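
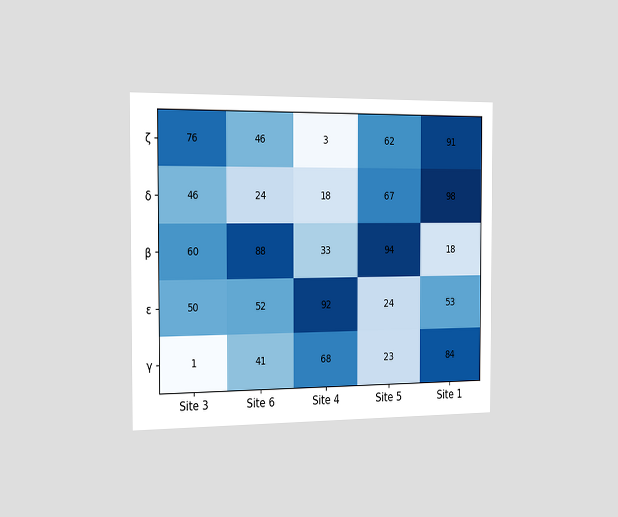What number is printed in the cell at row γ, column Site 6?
The chart is viewed slightly from the left. The (γ, Site 6) cell reads 41.

41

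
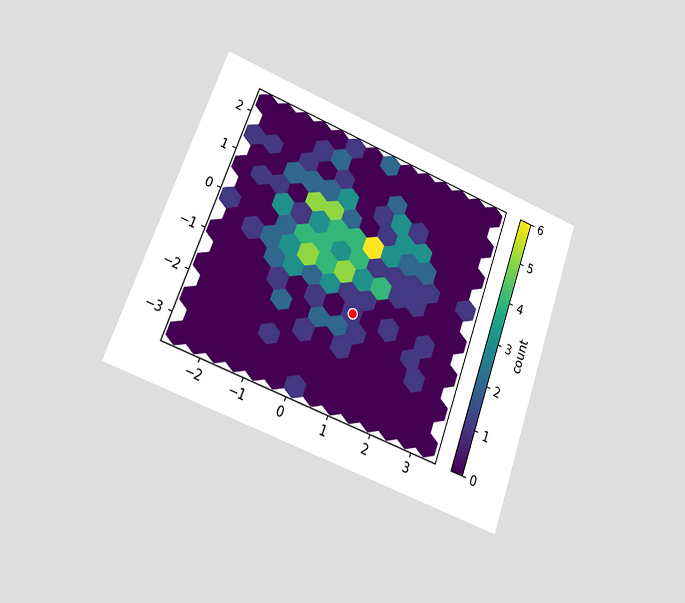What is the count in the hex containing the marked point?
1

The chart is tilted about 20° clockwise and viewed at a slight angle. The marked hex reads 1 on the colorbar.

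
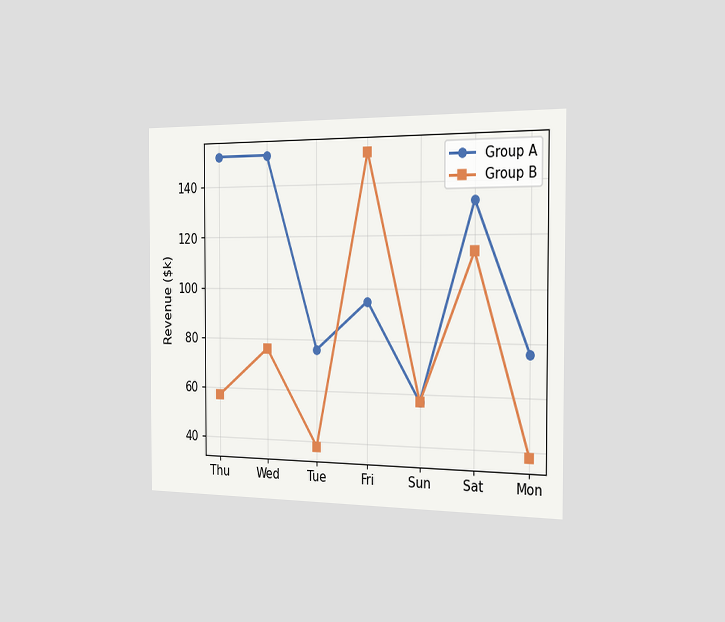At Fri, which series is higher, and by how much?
The chart is viewed slightly from the right. At Fri, Group B sits above the other line by $57k.

Group B, by $57k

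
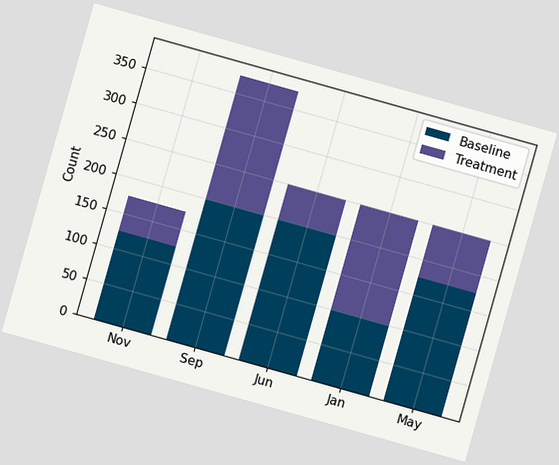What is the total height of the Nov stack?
175

The chart is tilted about 16° clockwise. The Nov stack's top reaches 175 on the y-axis.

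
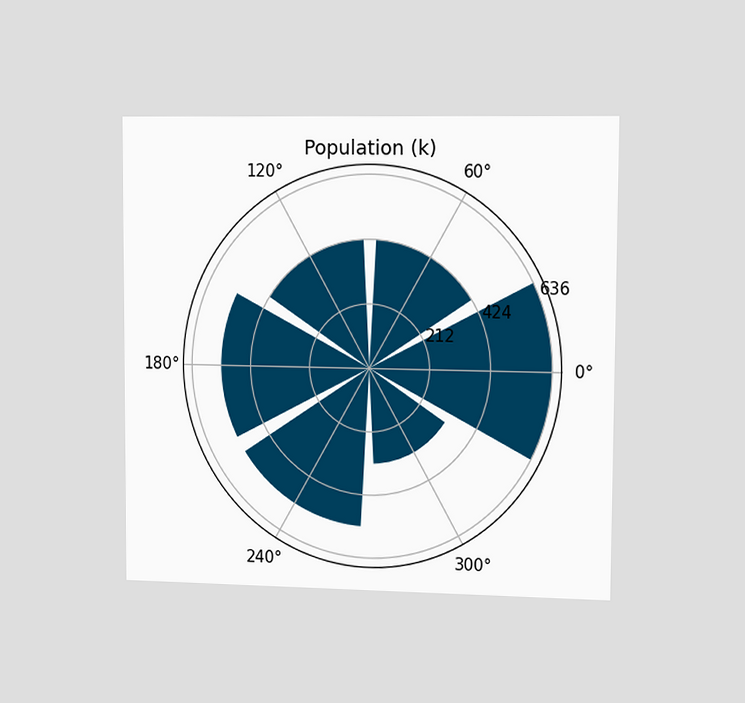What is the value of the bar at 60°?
424k

The chart is viewed slightly from the right. The bar at 60° reaches 424k on the radial axis.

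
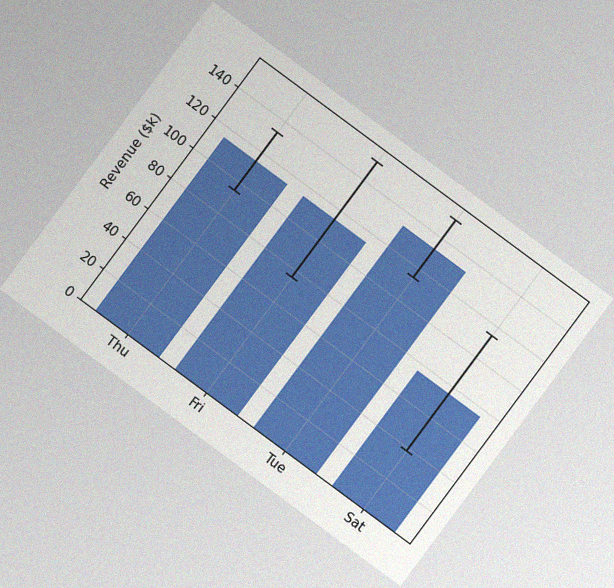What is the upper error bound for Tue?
The chart is tilted about 37° clockwise, with some photo noise. The Tue bar's upper whisker reaches $152k.

$152k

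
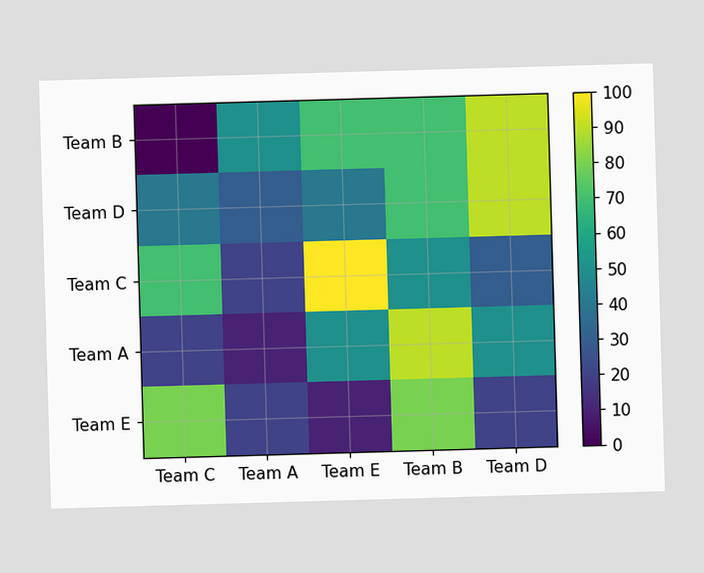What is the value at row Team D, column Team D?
90

Matching cell (Team D, Team D) against the colorbar gives 90.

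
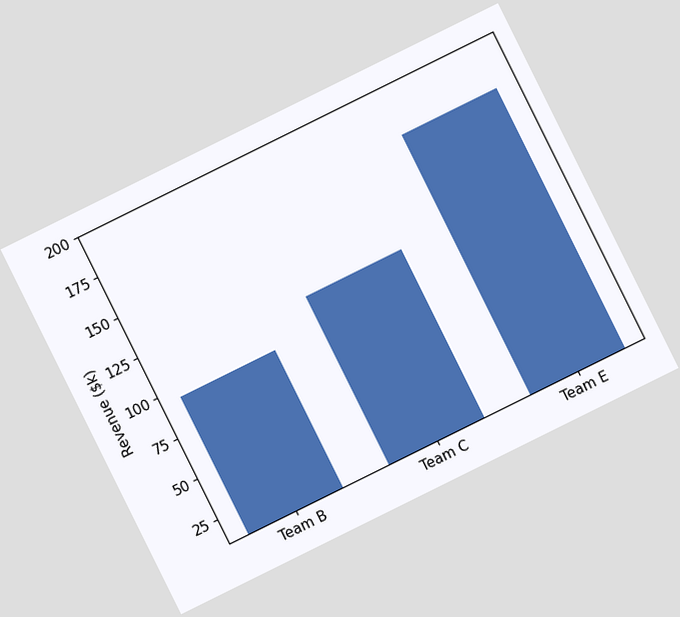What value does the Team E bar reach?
The chart is tilted about 26° counter-clockwise. Reading along the chart's y-axis, the Team E bar reaches $171k.

$171k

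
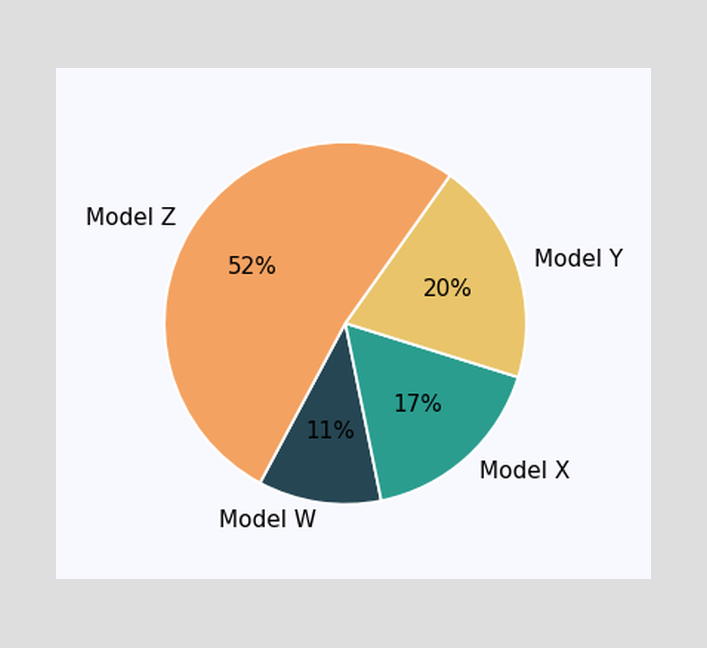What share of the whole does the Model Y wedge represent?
20%

The Model Y slice takes up 20% of the pie.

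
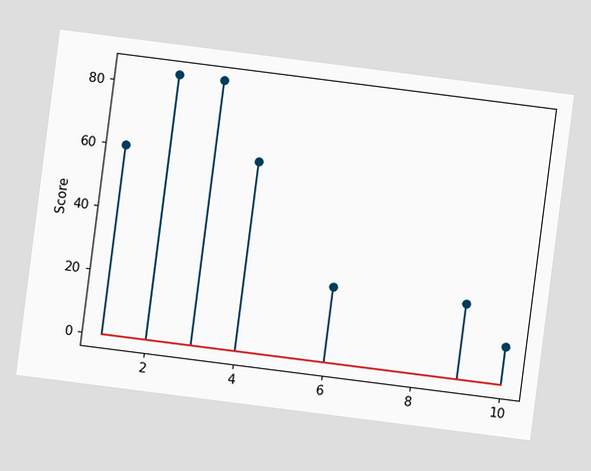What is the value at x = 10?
12

The chart is tilted about 7° clockwise. The stem at x=10 reaches 12.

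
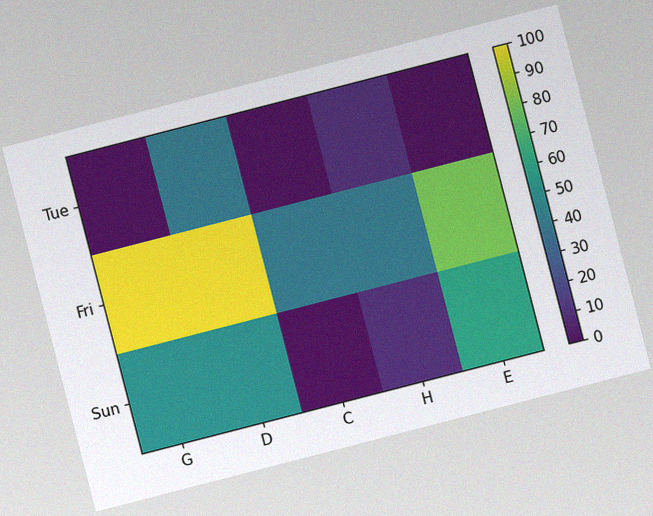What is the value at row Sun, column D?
The chart is tilted about 14° counter-clockwise, with some photo noise. Matching cell (Sun, D) against the colorbar gives 50.

50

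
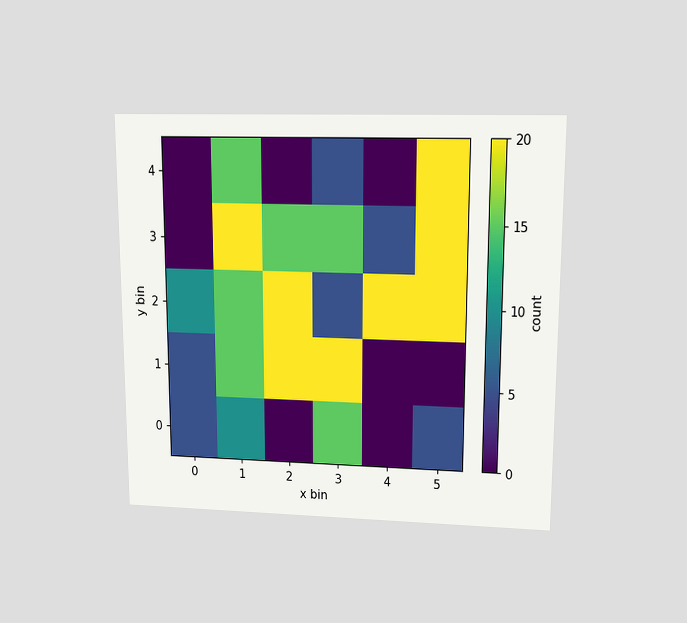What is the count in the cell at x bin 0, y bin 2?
The chart is viewed at a slight angle. Matching the cell (0, 2) against the colorbar gives 10.

10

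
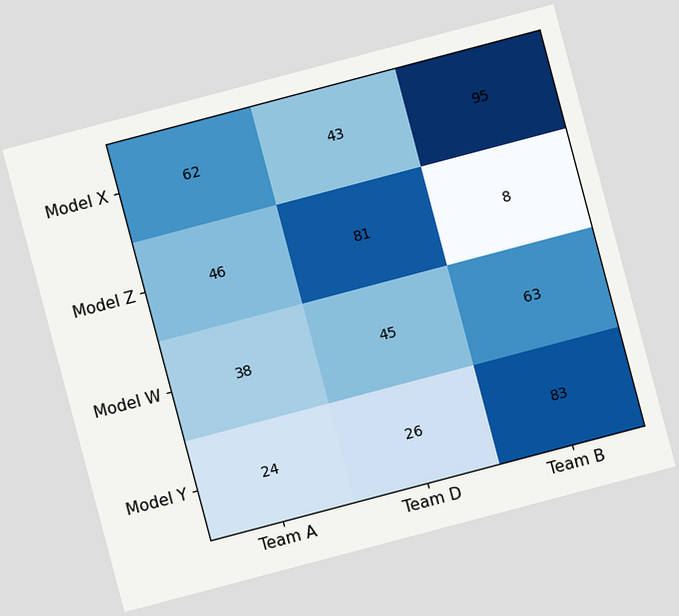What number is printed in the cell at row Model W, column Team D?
The chart is tilted about 15° counter-clockwise. The (Model W, Team D) cell reads 45.

45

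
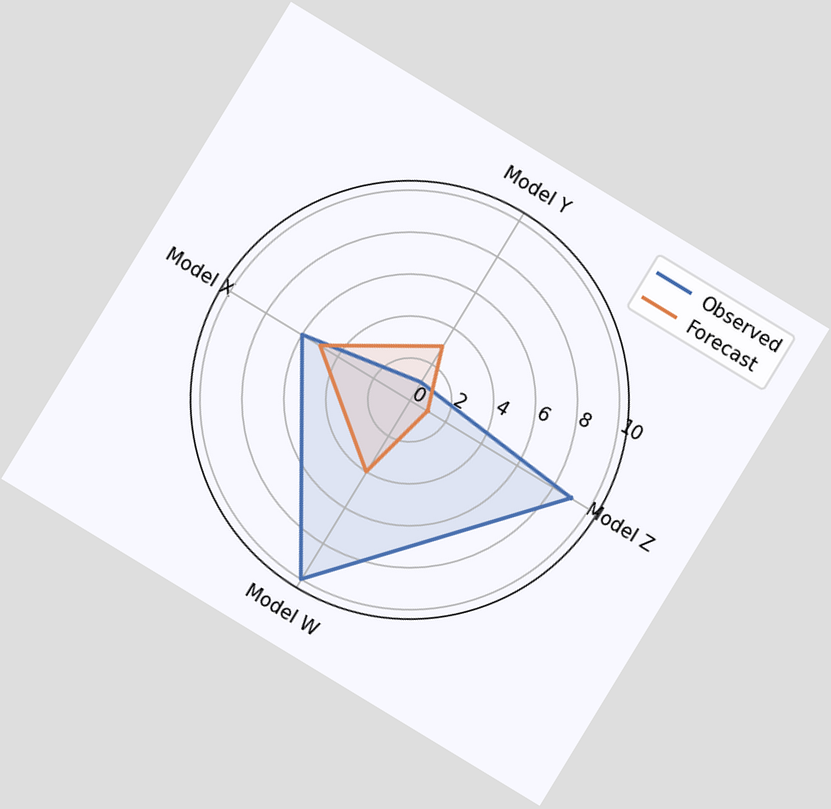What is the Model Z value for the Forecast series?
The chart is tilted about 31° clockwise. On the Model Z axis, Forecast reaches 1.

1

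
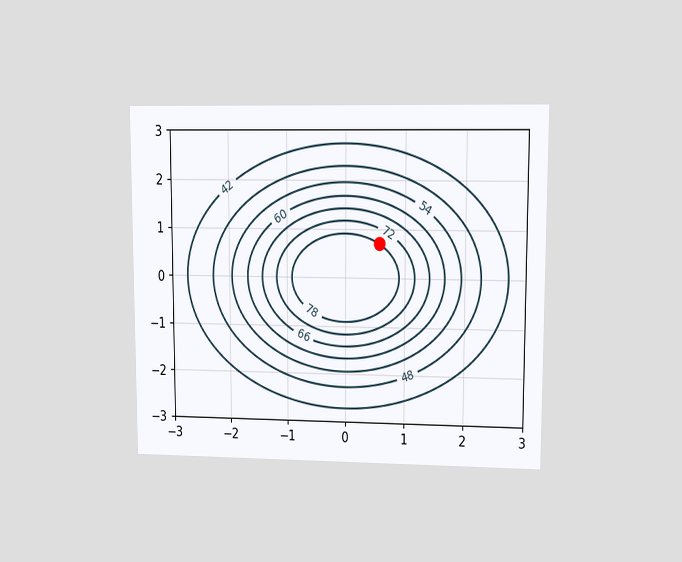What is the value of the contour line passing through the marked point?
78

The chart is viewed at a slight angle. The marked point sits on the contour labelled 78.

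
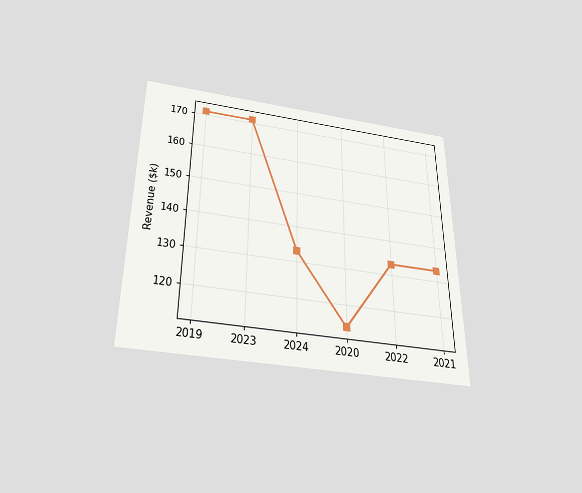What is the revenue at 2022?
$133k

The chart is viewed slightly from below. At 2022, the line is at $133k.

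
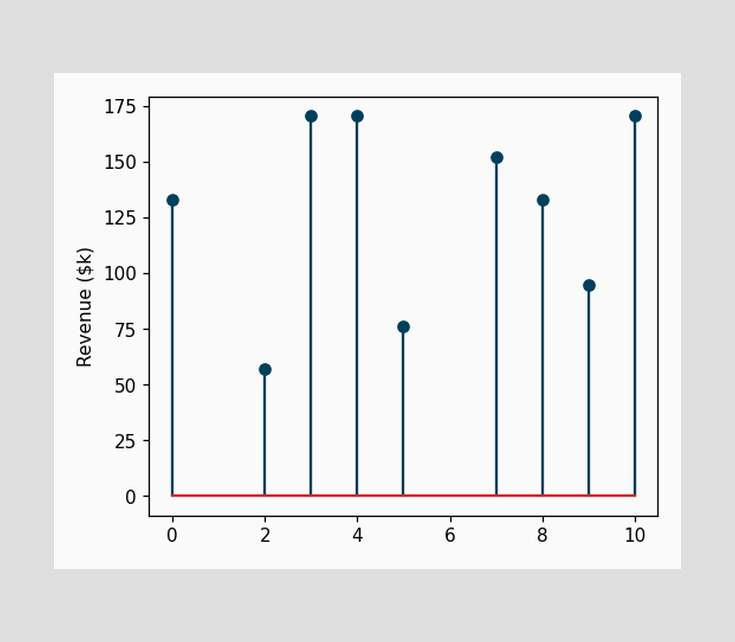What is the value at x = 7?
The stem at x=7 reaches $152k.

$152k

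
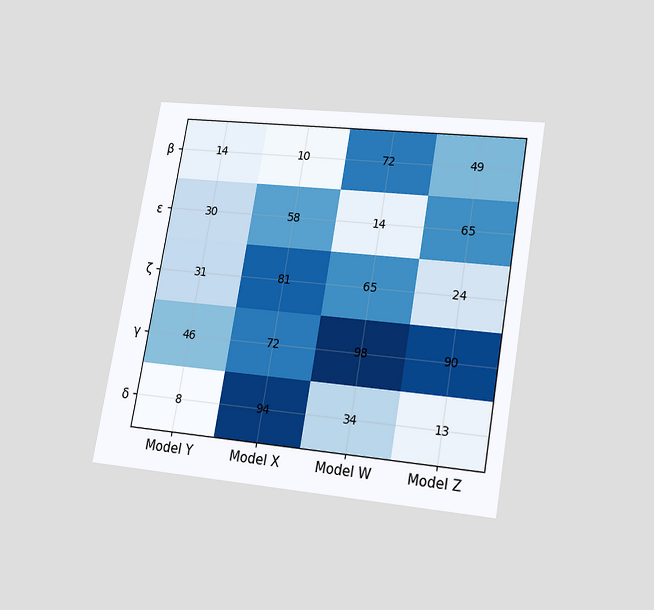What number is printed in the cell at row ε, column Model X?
58

The chart is tilted about 10° clockwise and viewed at a slight angle. The (ε, Model X) cell reads 58.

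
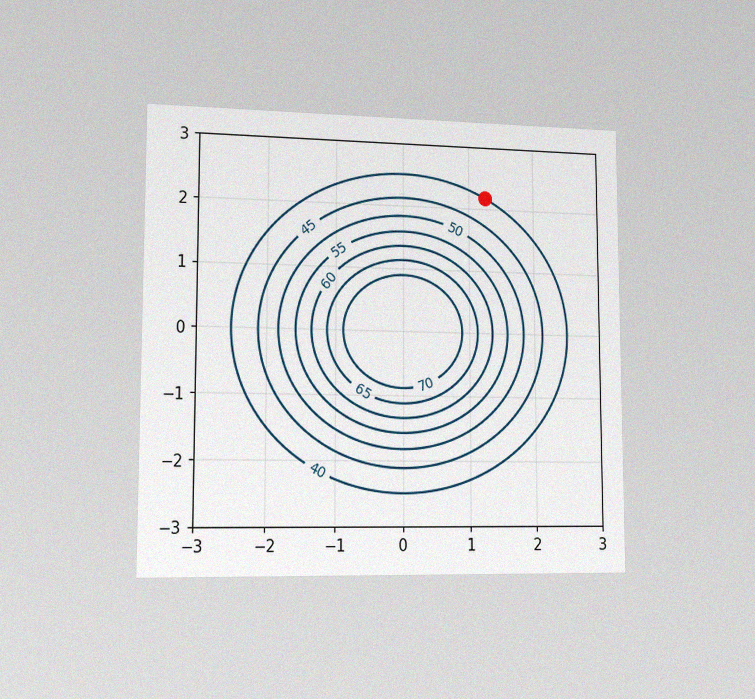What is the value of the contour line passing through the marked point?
The chart is viewed slightly from the left, with some photo noise. The marked point sits on the contour labelled 40.

40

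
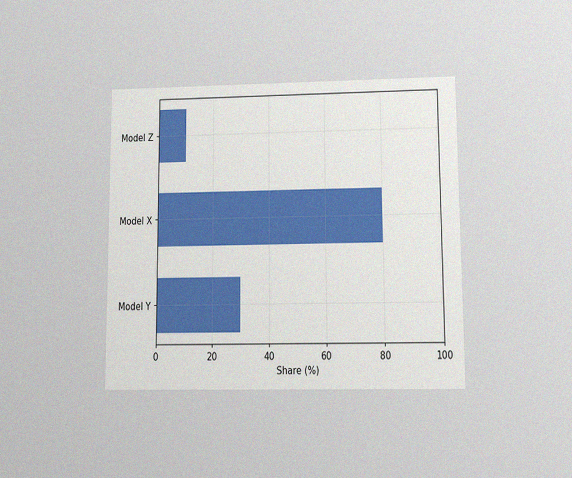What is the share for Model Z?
10%

The chart is viewed at a slight angle, with some photo noise. Reading along the chart's x-axis, the Model Z bar reaches 10%.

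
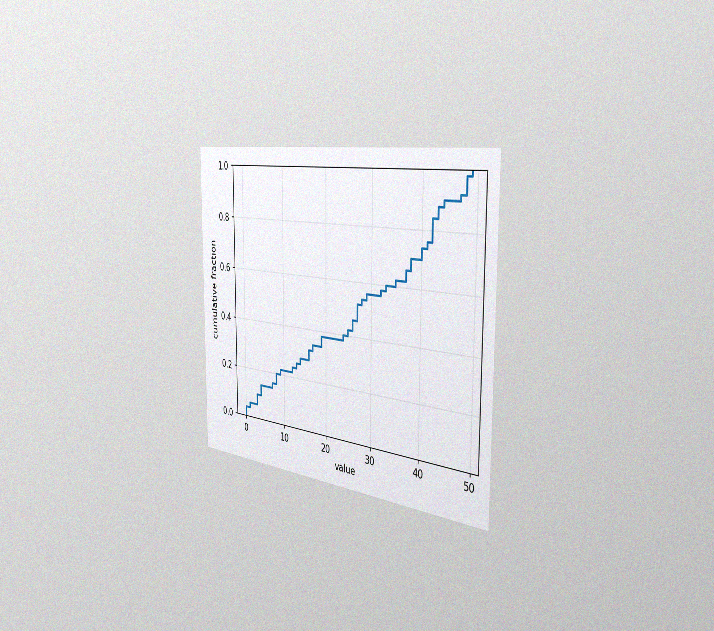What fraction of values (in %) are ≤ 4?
14%

The chart is viewed slightly from the right, with some photo noise. At x=4 the ECDF step is at 14%.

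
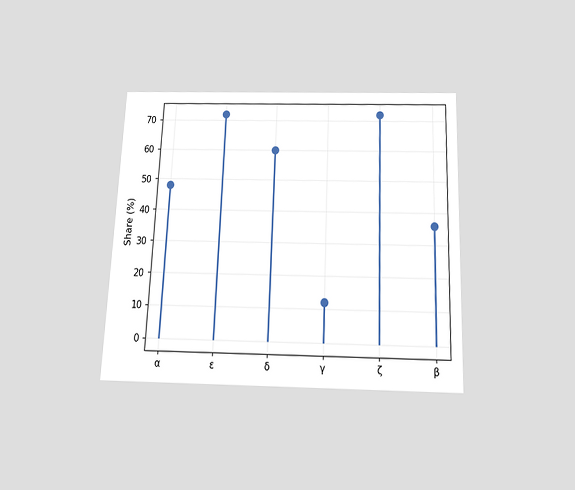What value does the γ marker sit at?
12%

The chart is tilted about 2° clockwise and viewed slightly from below. The γ marker sits at 12%.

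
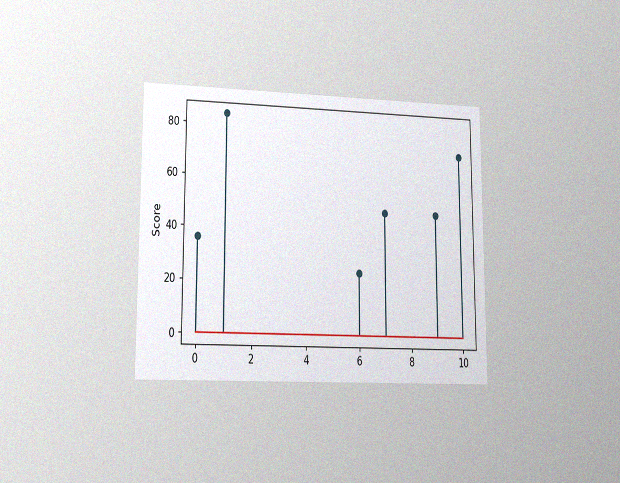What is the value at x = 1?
84

The chart is viewed at a slight angle, with some photo noise. The stem at x=1 reaches 84.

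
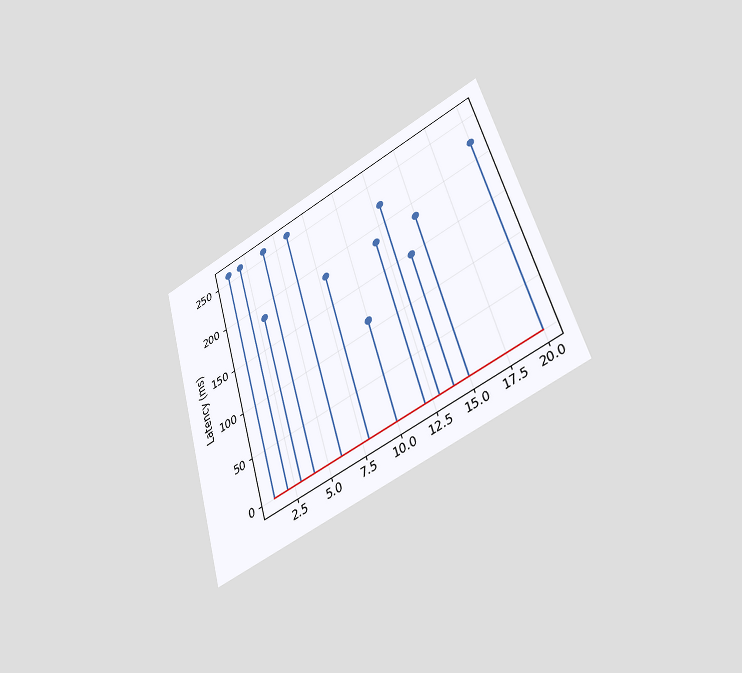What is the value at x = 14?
148ms

The chart is tilted about 16° counter-clockwise and viewed slightly from below. The stem at x=14 reaches 148ms.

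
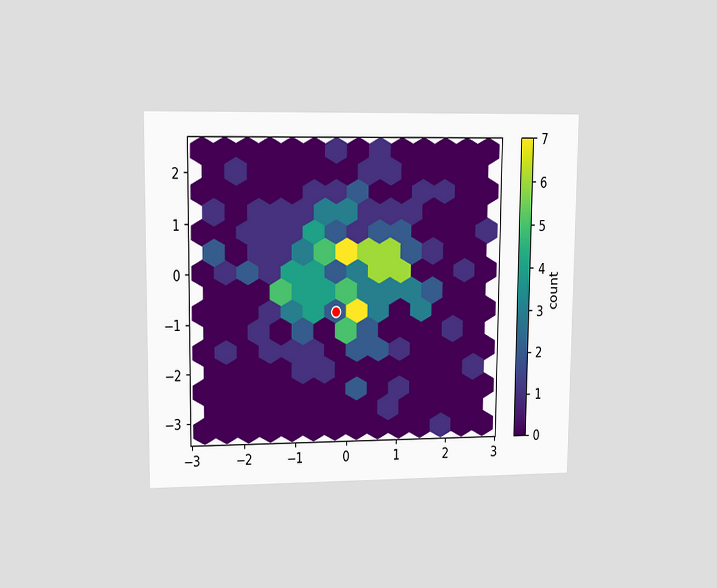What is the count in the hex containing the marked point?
The chart is viewed at a slight angle. The marked hex reads 2 on the colorbar.

2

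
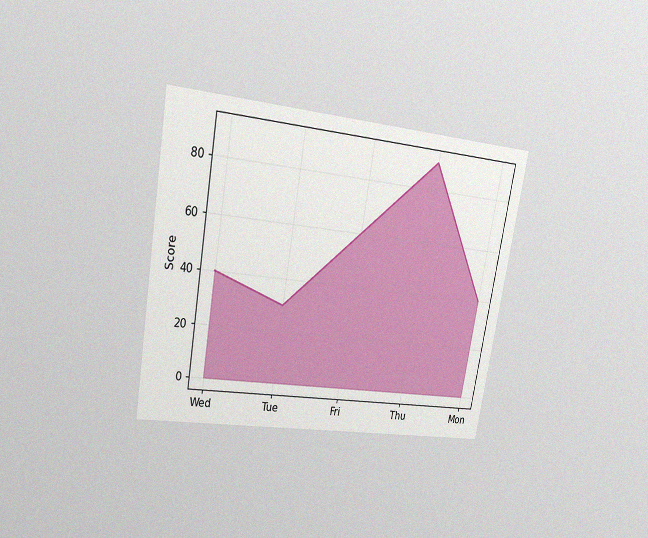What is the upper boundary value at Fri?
The chart is tilted about 10° clockwise and viewed at a slight angle, with some photo noise. At Fri the upper boundary is at 60.

60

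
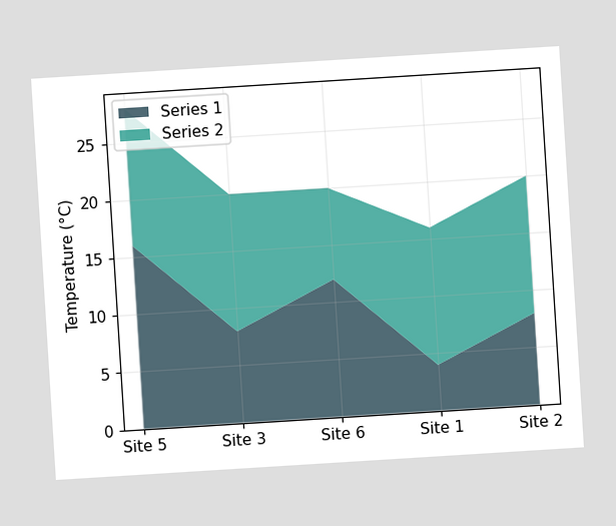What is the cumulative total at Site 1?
The chart is tilted about 4° counter-clockwise. The stacked total at Site 1 reaches 16°C.

16°C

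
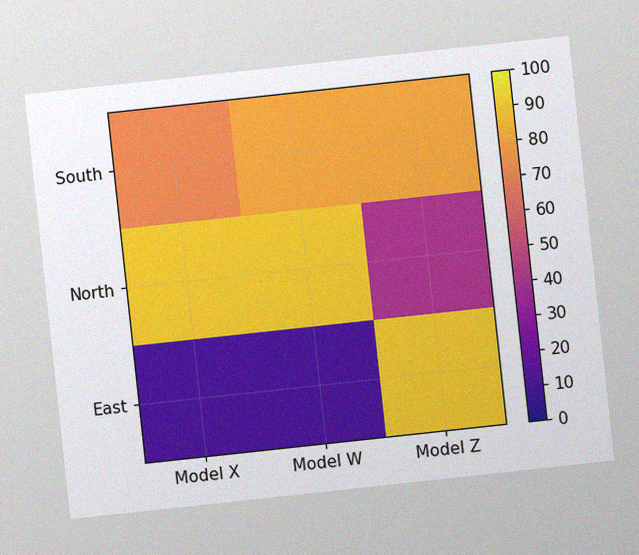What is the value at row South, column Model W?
The chart is tilted about 6° counter-clockwise, with some photo noise. Matching cell (South, Model W) against the colorbar gives 80.

80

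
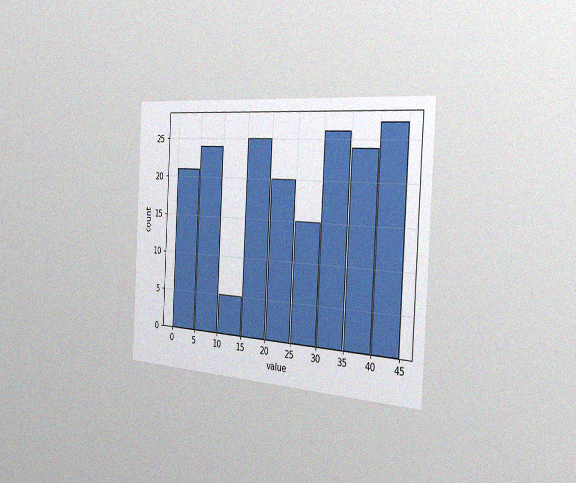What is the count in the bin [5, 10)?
The chart is tilted about 3° clockwise and viewed slightly from the right, with some photo noise. The [5, 10) bin has height 24.

24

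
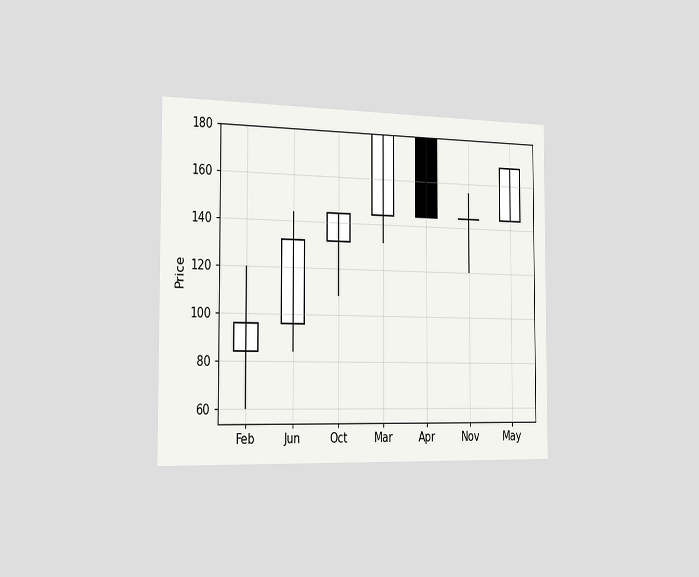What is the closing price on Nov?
144

The chart is viewed slightly from the left. The Nov candle closes at 144.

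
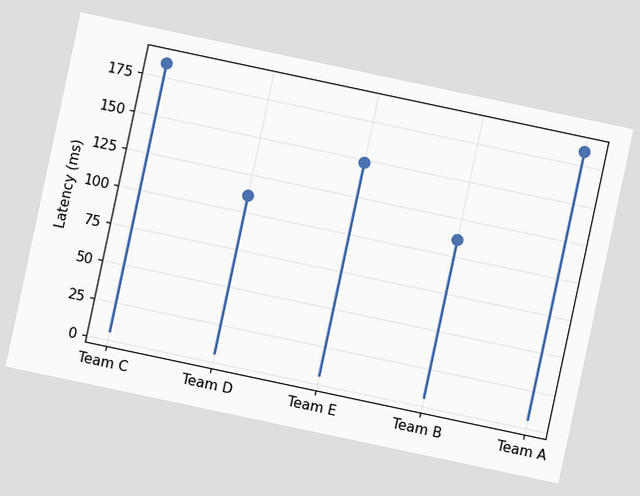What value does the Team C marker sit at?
The chart is tilted about 12° clockwise. The Team C marker sits at 185ms.

185ms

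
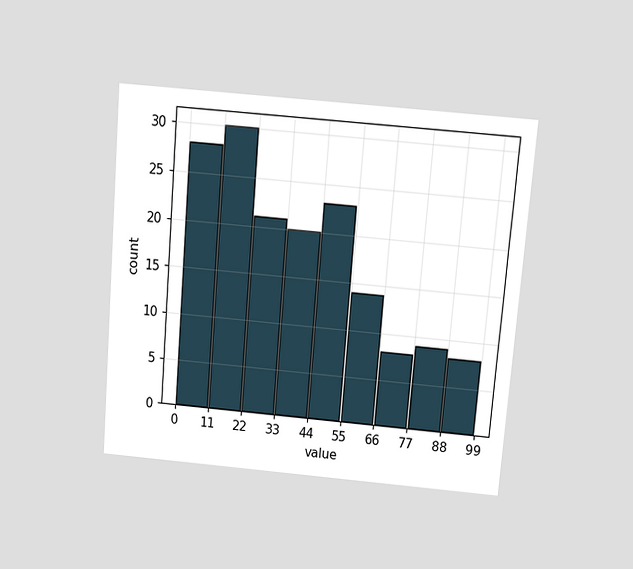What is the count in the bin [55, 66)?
14

The chart is tilted about 5° clockwise and viewed slightly from above. The [55, 66) bin has height 14.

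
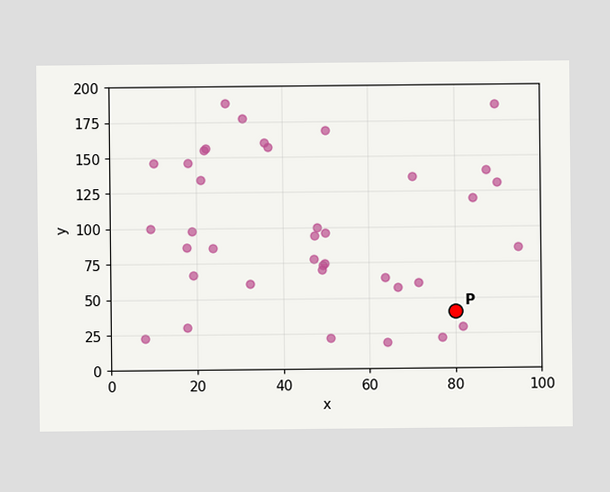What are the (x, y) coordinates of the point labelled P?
(80, 40)

Following the gridlines from P to each axis, P sits at (80, 40).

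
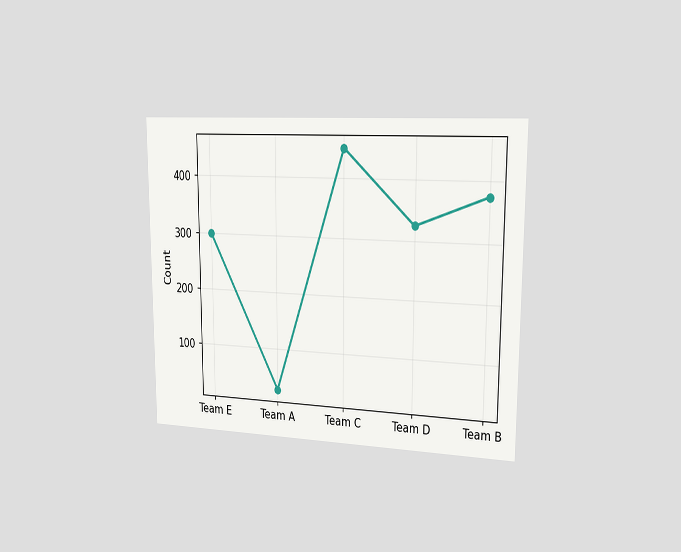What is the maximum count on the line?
450

The chart is viewed slightly from the right. The highest point is at Team C, and reading across to the y-axis gives 450.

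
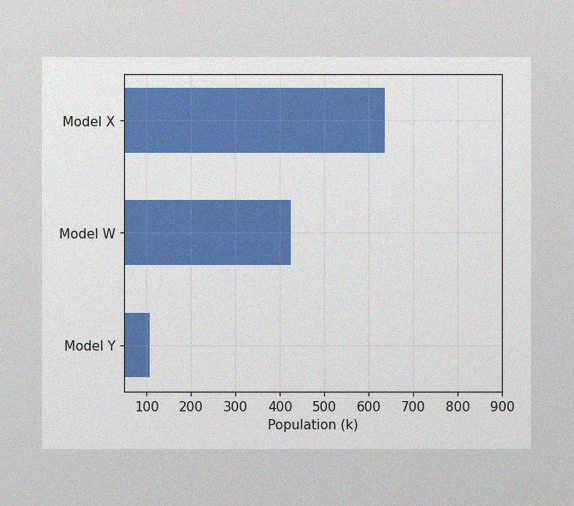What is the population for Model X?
636k

The image has some photo noise and uneven lighting. Reading along the chart's x-axis, the Model X bar reaches 636k.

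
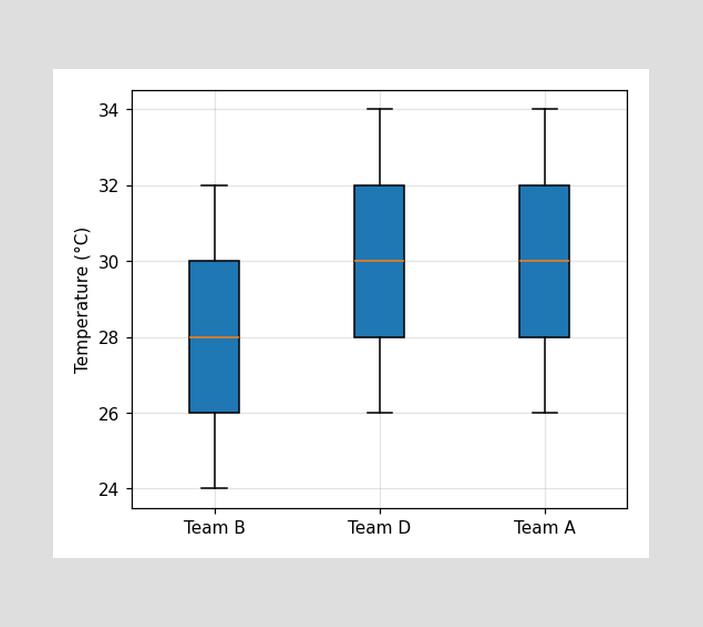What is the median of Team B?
The median line in the Team B box sits at 28°C.

28°C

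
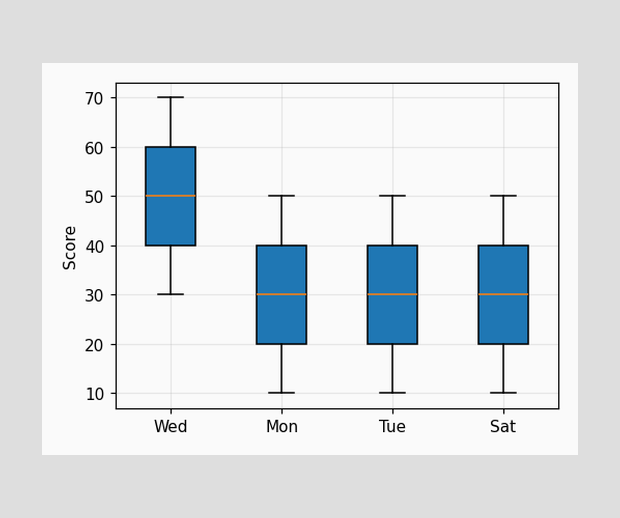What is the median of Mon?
30

The median line in the Mon box sits at 30.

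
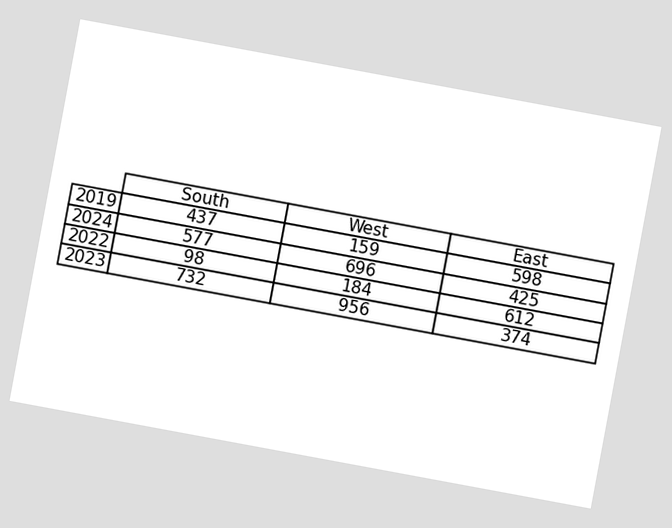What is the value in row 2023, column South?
732

The chart is tilted about 11° clockwise. The (2023, South) cell reads 732.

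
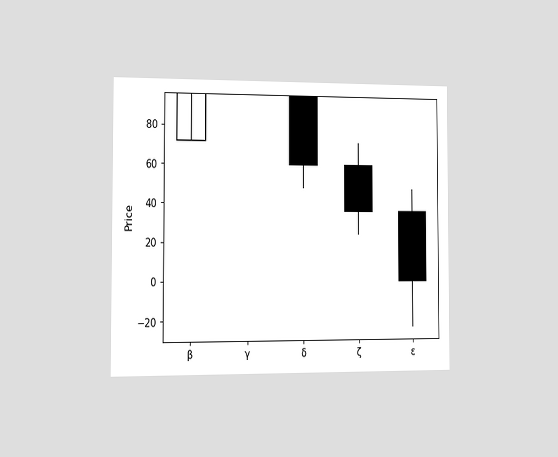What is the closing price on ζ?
The chart is viewed slightly from the left. The ζ candle closes at 36.

36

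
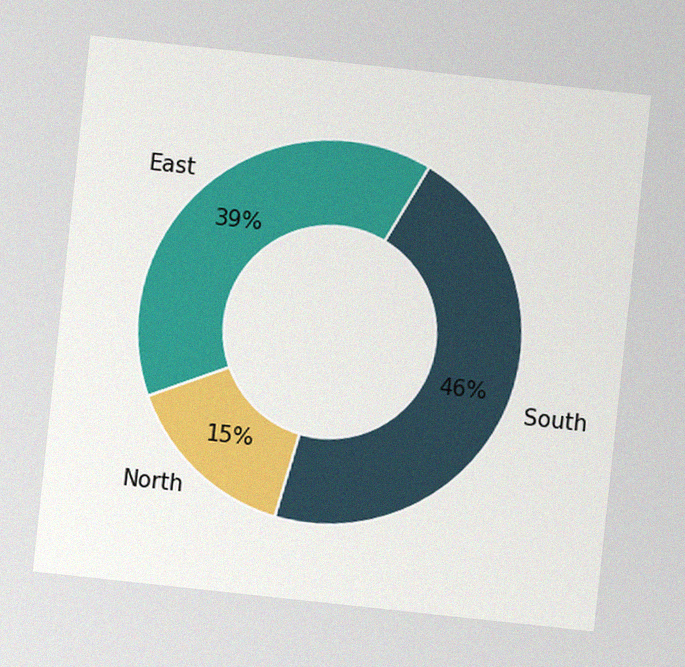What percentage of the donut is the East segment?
39%

The chart is tilted about 6° clockwise, with some photo noise. The East segment takes up 39% of the ring.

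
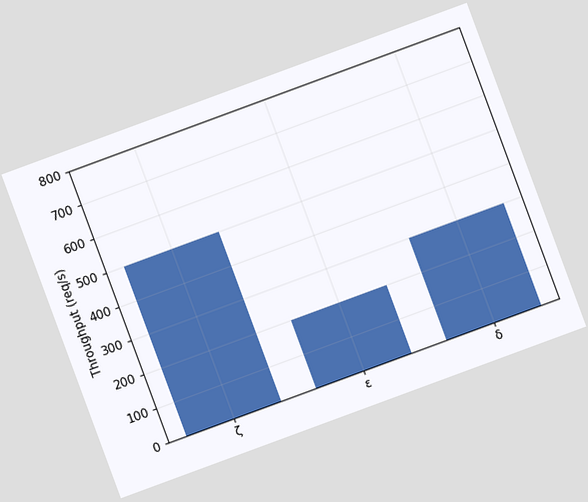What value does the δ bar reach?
300req/s

The chart is tilted about 20° counter-clockwise. Reading along the chart's y-axis, the δ bar reaches 300req/s.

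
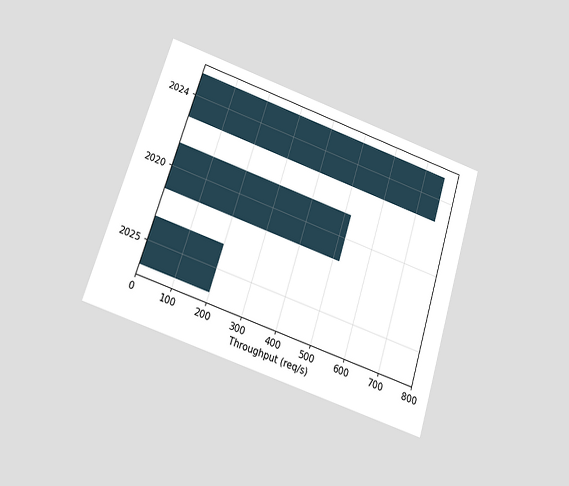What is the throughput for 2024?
The chart is tilted about 18° clockwise and viewed slightly from below. Reading along the chart's x-axis, the 2024 bar reaches 760req/s.

760req/s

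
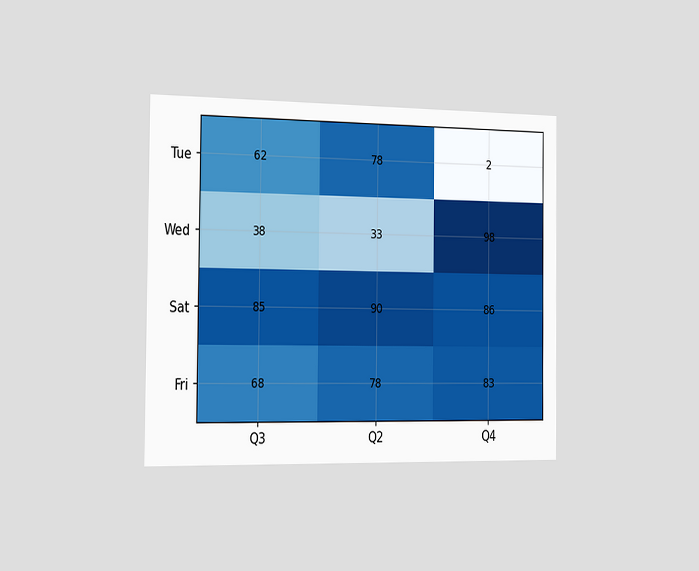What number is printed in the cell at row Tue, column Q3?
62

The chart is viewed slightly from the left. The (Tue, Q3) cell reads 62.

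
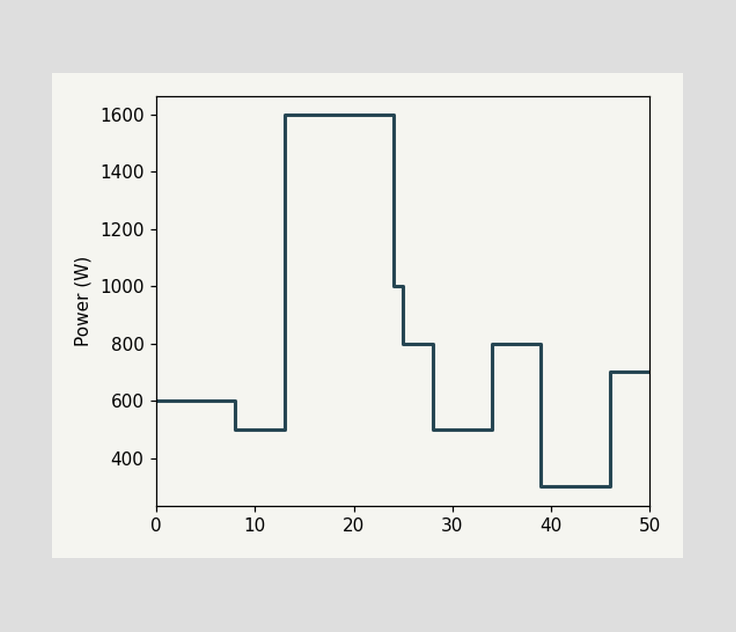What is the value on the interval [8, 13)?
500W

On [8, 13) the step sits at 500W.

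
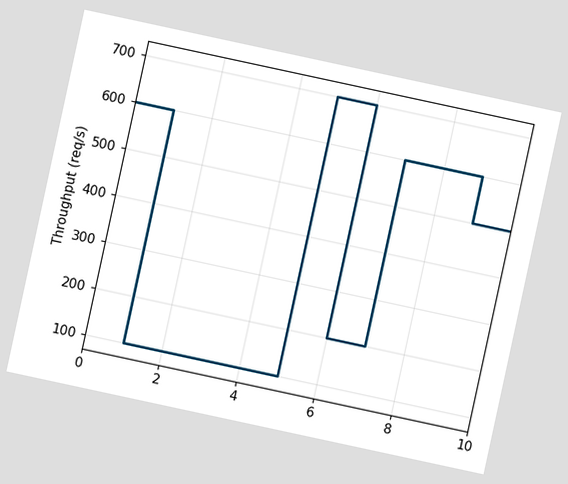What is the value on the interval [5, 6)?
The chart is tilted about 12° clockwise. On [5, 6) the step sits at 700req/s.

700req/s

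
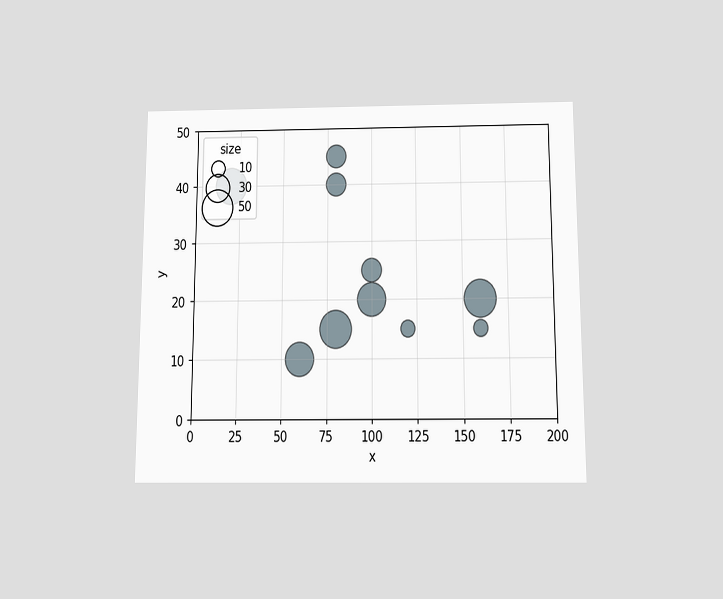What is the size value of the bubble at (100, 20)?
The chart is viewed slightly from below. Matching the bubble at (100, 20) against the size legend gives 40.

40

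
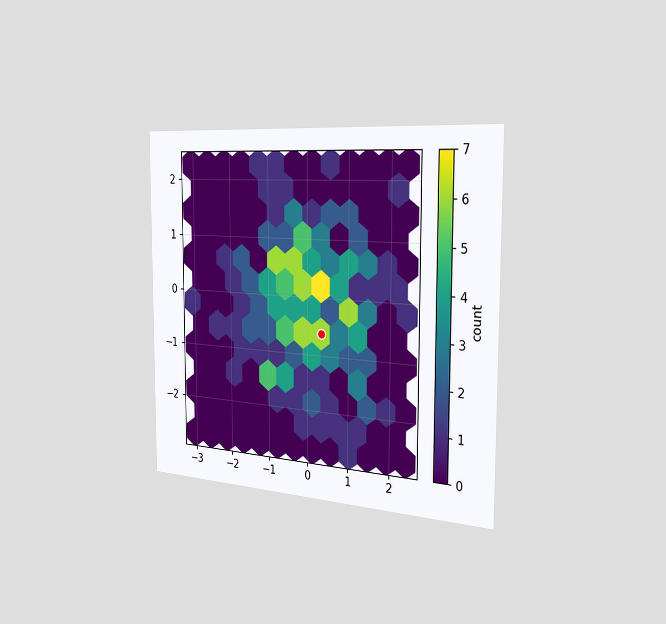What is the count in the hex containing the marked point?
The chart is viewed slightly from the right. The marked hex reads 6 on the colorbar.

6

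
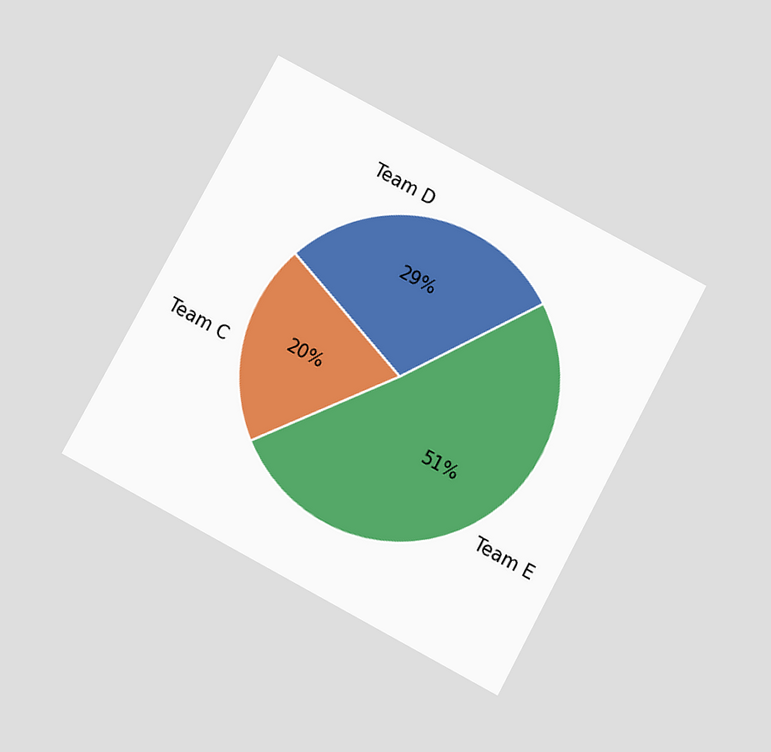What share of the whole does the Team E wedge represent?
The chart is tilted about 28° clockwise and viewed slightly from below. The Team E slice takes up 51% of the pie.

51%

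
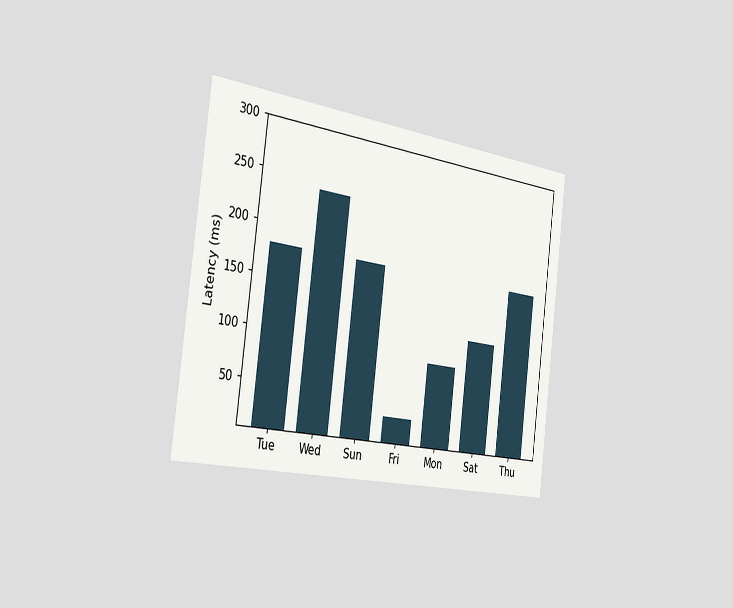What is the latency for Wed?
240ms

The chart is tilted about 7° clockwise and viewed slightly from the left. Reading along the chart's y-axis, the Wed bar reaches 240ms.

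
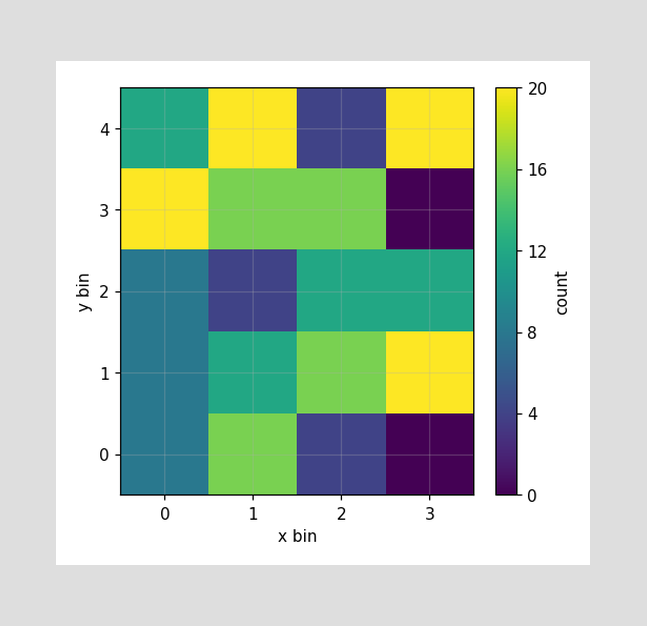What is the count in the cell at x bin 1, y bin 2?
4

Matching the cell (1, 2) against the colorbar gives 4.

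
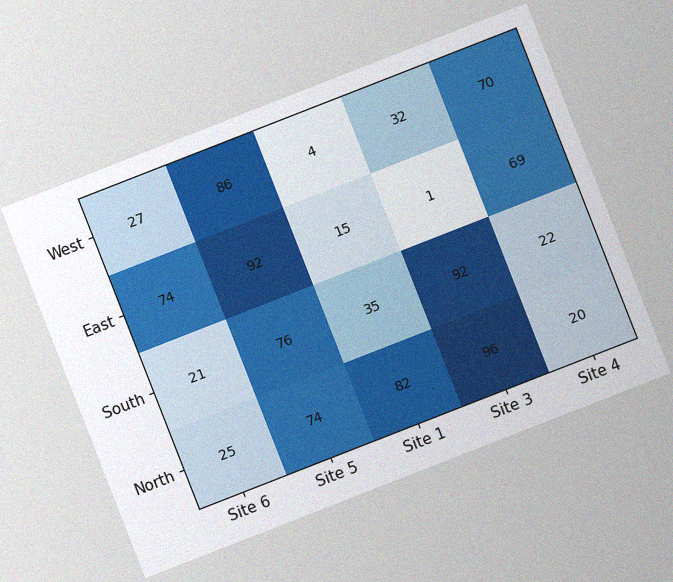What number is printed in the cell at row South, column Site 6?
The chart is tilted about 21° counter-clockwise, with some photo noise. The (South, Site 6) cell reads 21.

21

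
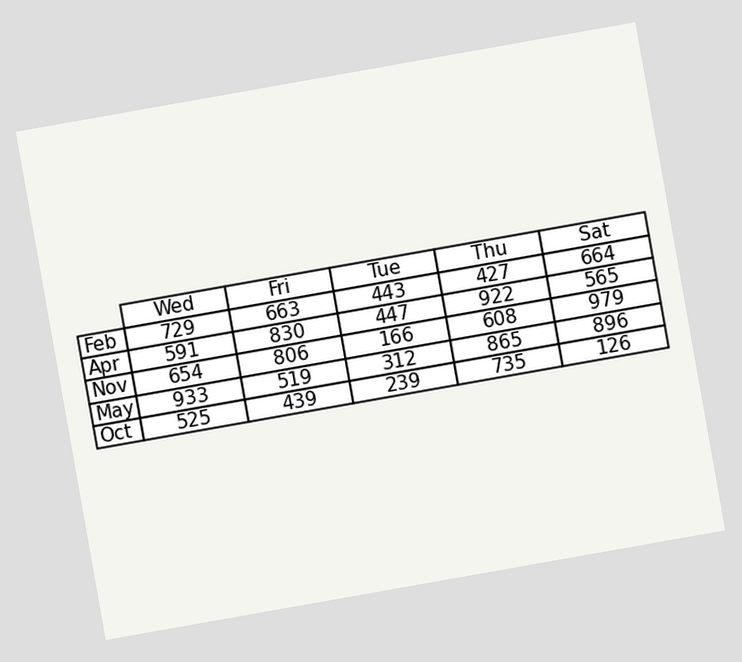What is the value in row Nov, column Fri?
806

The chart is tilted about 10° counter-clockwise. The (Nov, Fri) cell reads 806.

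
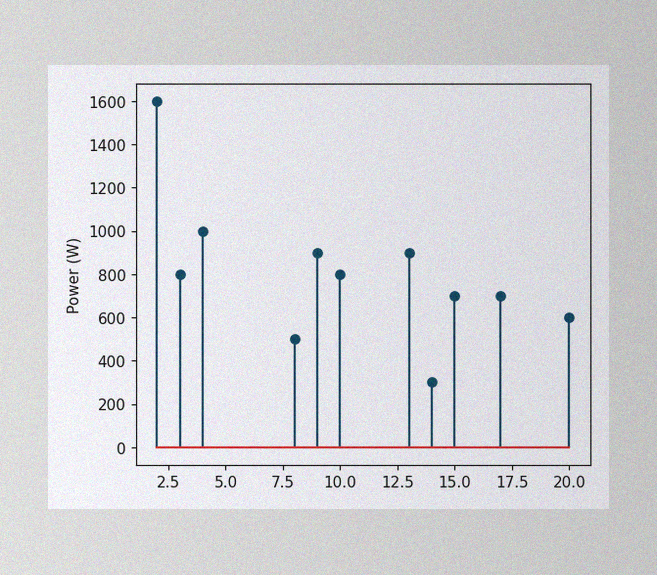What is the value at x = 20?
600W

The image has some photo noise and uneven lighting. The stem at x=20 reaches 600W.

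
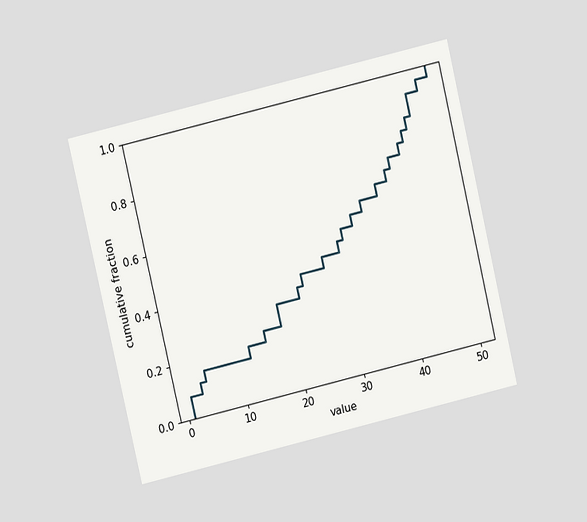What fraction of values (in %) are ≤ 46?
The chart is tilted about 13° counter-clockwise and viewed at a slight angle. At x=46 the ECDF step is at 92%.

92%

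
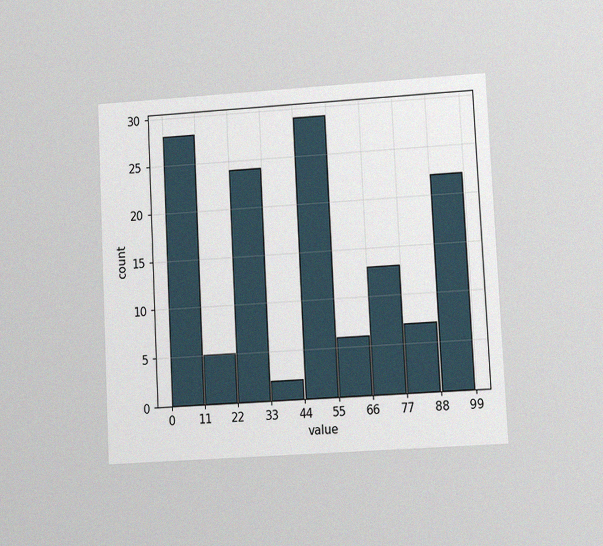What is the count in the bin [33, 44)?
The chart is tilted about 3° counter-clockwise and viewed at a slight angle, with some photo noise. The [33, 44) bin has height 2.

2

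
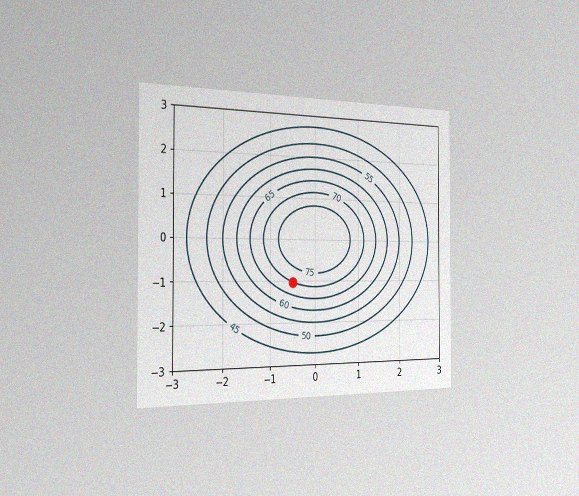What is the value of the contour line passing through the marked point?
70

The chart is viewed slightly from the left, with some photo noise. The marked point sits on the contour labelled 70.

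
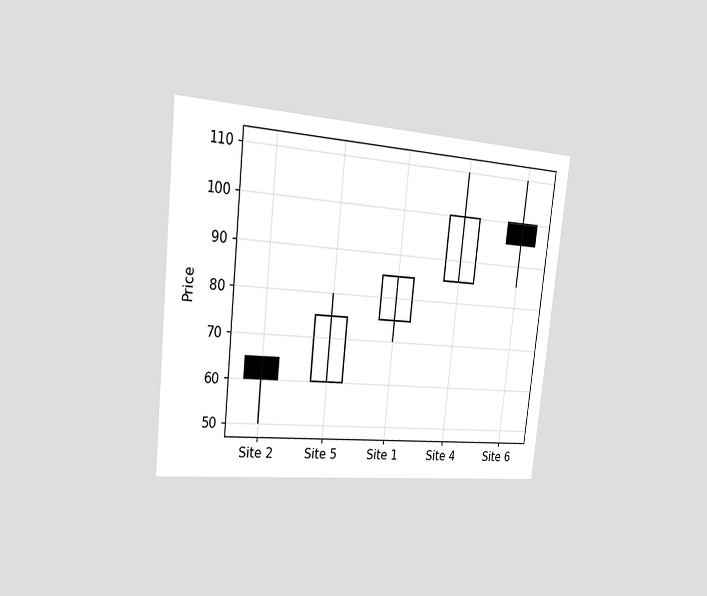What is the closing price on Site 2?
60

The chart is tilted about 6° clockwise and viewed slightly from the left. The Site 2 candle closes at 60.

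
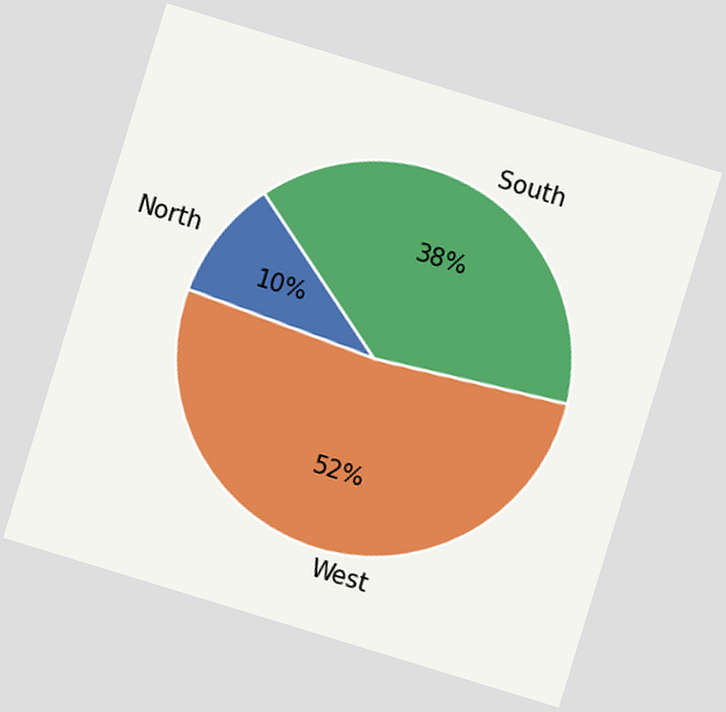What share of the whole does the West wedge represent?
The chart is tilted about 17° clockwise. The West slice takes up 52% of the pie.

52%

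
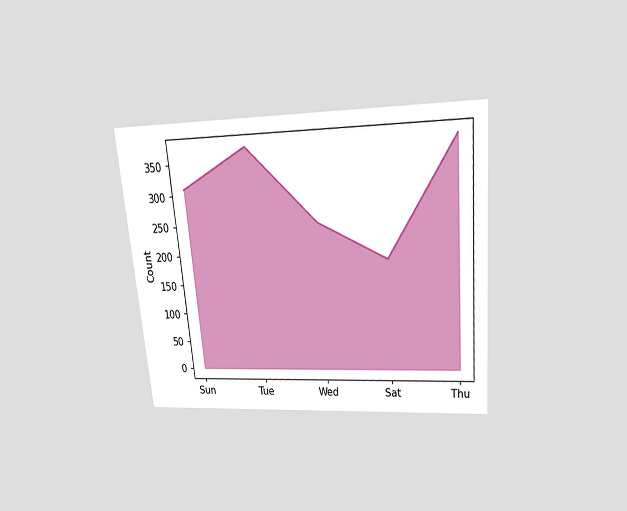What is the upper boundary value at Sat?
186

The chart is tilted about 5° counter-clockwise and viewed slightly from above. At Sat the upper boundary is at 186.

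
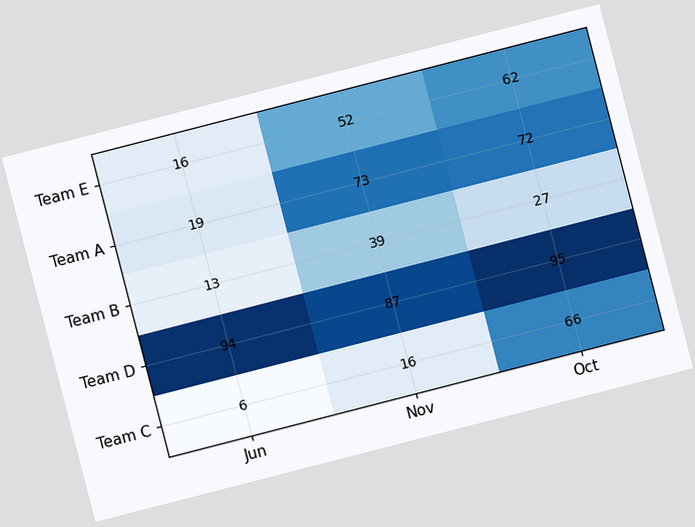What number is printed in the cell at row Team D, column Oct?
The chart is tilted about 14° counter-clockwise. The (Team D, Oct) cell reads 95.

95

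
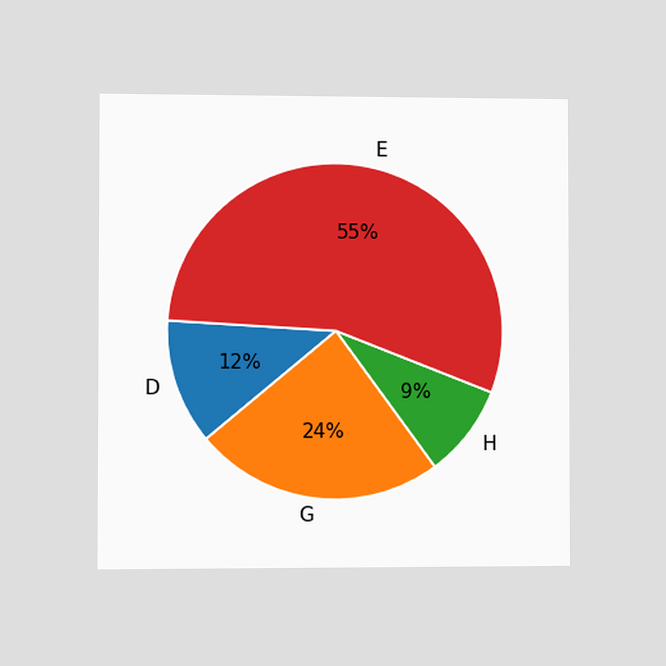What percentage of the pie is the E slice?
55%

The chart is viewed at a slight angle. The E slice takes up 55% of the pie.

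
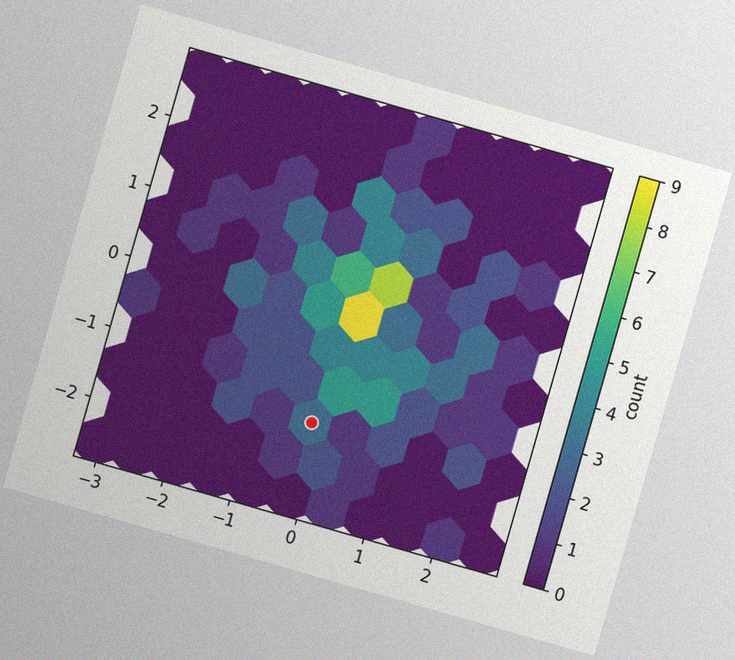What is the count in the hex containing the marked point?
3

The chart is tilted about 16° clockwise, with some photo noise. The marked hex reads 3 on the colorbar.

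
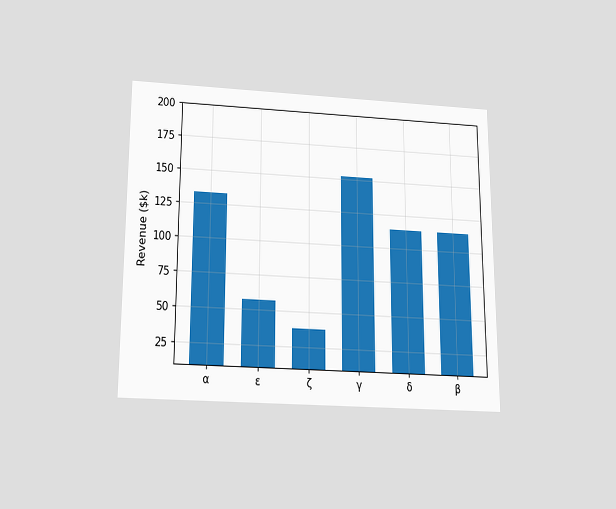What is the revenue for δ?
$114k

The chart is viewed slightly from below. Reading along the chart's y-axis, the δ bar reaches $114k.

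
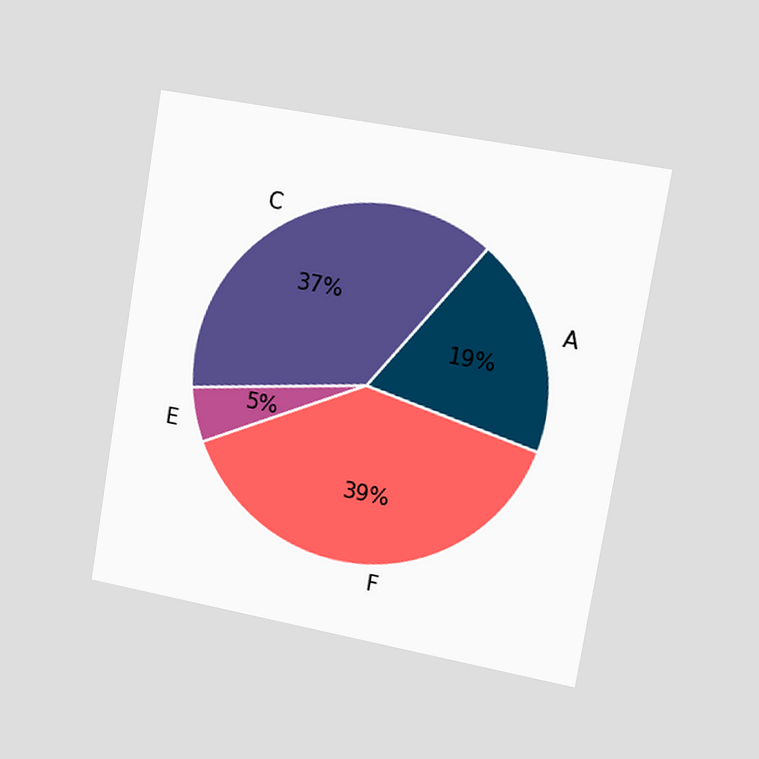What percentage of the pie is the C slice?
The chart is tilted about 9° clockwise and viewed slightly from the right. The C slice takes up 37% of the pie.

37%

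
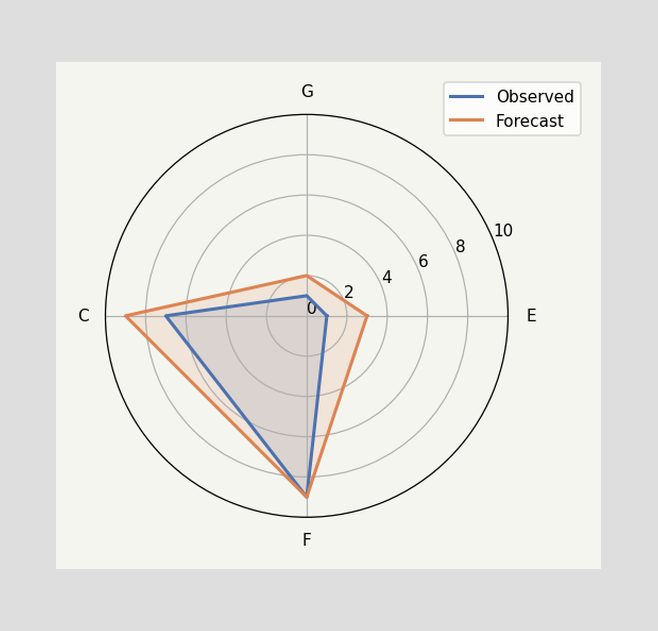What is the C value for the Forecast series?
On the C axis, Forecast reaches 9.

9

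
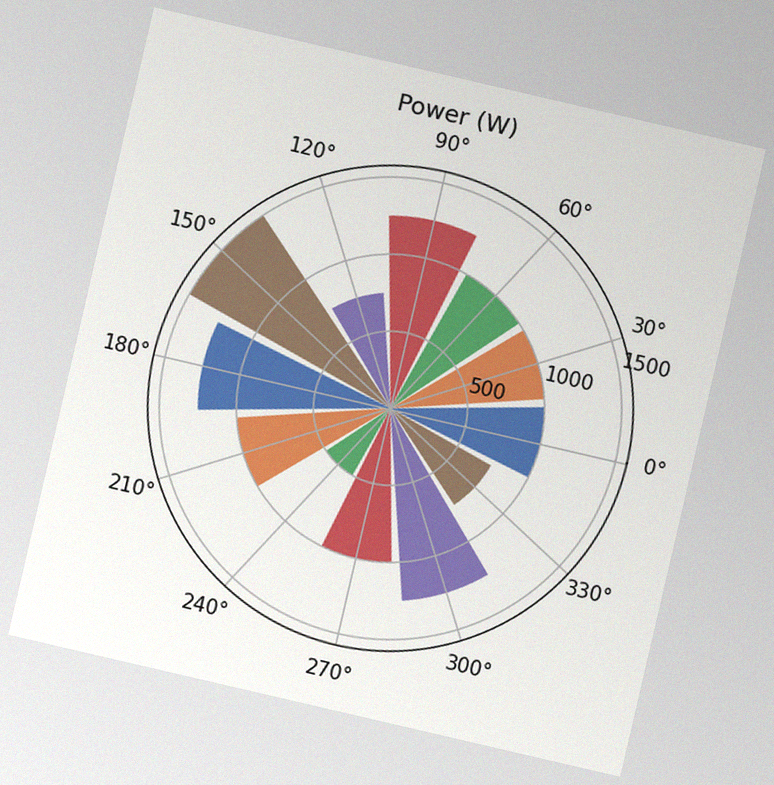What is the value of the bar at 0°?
The chart is tilted about 13° clockwise, with some photo noise. The bar at 0° reaches 1000W on the radial axis.

1000W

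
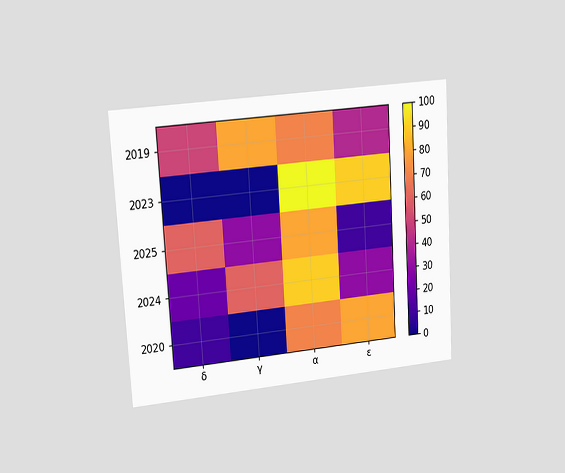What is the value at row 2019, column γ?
80

The chart is tilted about 3° counter-clockwise and viewed at a slight angle. Matching cell (2019, γ) against the colorbar gives 80.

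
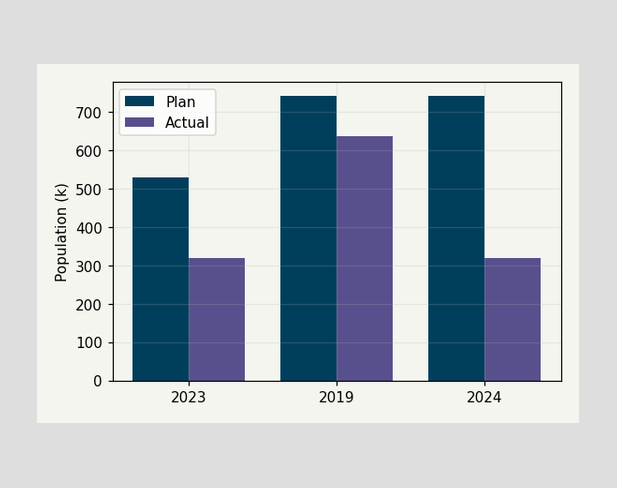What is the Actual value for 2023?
The Actual bar at 2023 reaches 318k on the y-axis.

318k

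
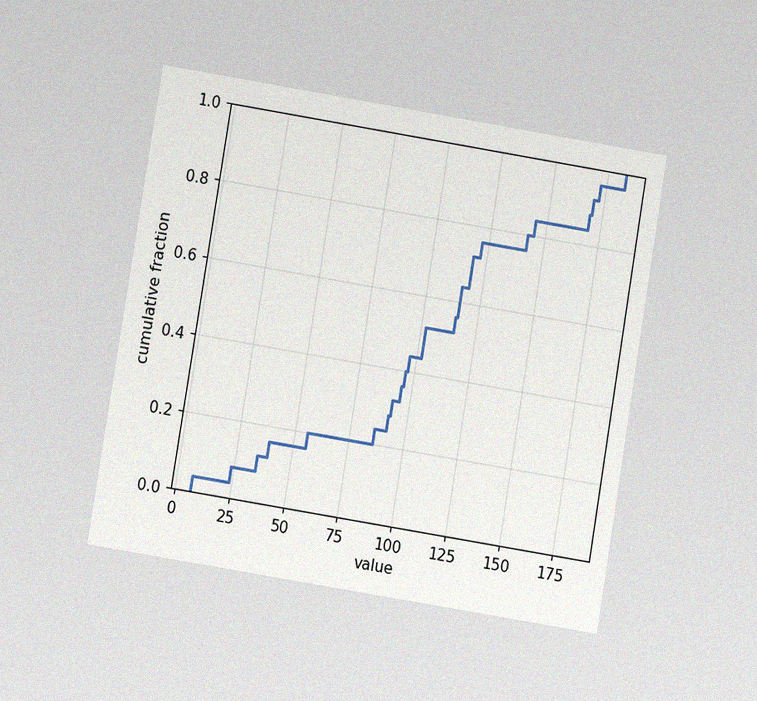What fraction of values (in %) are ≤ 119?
72%

The chart is tilted about 9° clockwise and viewed at a slight angle, with some photo noise. At x=119 the ECDF step is at 72%.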